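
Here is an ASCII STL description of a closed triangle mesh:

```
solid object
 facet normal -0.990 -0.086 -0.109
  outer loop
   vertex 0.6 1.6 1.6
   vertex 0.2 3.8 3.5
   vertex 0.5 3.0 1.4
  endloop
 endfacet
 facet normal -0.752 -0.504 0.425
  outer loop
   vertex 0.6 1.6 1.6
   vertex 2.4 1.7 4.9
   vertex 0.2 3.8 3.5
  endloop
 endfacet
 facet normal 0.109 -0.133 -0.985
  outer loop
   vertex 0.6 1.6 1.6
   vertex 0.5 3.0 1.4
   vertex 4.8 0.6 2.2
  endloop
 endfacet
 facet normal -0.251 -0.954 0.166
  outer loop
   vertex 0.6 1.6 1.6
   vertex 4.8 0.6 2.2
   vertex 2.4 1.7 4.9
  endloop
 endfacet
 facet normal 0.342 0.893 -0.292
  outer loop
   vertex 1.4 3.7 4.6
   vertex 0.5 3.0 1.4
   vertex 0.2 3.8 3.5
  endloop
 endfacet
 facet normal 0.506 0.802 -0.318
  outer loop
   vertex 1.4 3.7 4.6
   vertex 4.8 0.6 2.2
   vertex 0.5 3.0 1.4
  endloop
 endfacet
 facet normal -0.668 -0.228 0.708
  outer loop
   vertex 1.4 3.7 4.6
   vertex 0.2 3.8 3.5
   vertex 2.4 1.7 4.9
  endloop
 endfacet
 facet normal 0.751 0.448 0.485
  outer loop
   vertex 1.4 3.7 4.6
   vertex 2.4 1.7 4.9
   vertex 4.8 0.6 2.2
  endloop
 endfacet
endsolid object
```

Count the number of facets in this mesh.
8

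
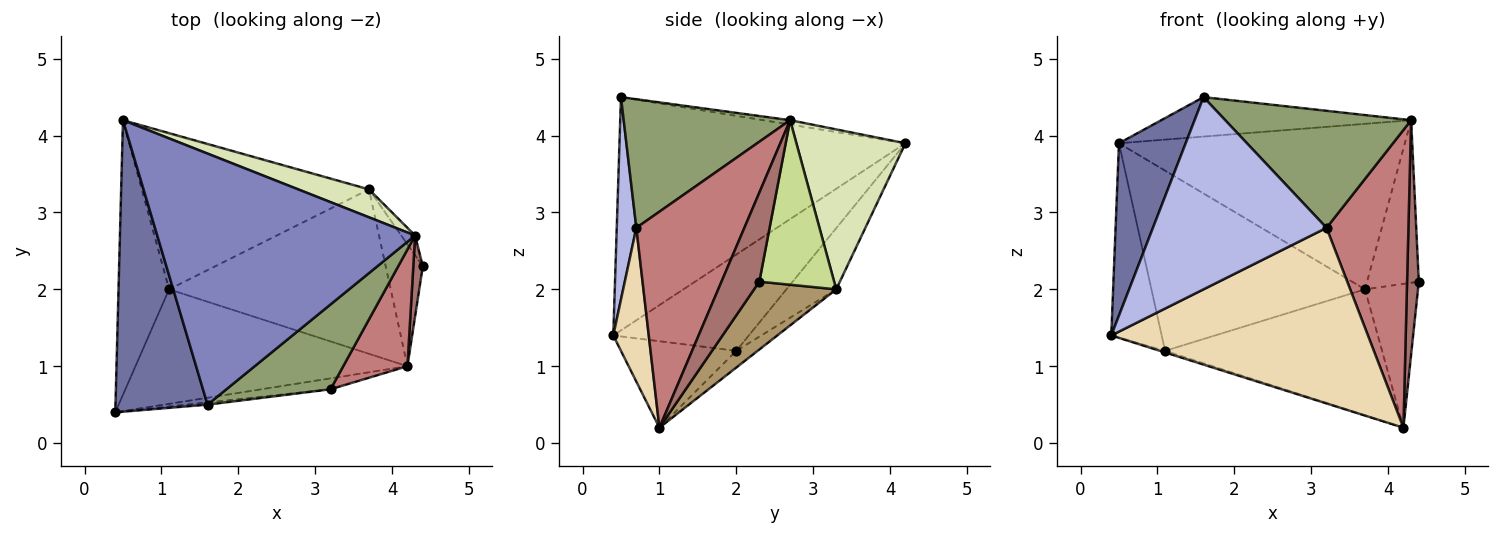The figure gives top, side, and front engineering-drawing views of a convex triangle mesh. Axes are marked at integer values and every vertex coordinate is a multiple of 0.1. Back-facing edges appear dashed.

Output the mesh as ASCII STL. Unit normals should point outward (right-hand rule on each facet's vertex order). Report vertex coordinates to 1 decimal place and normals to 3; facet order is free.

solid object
 facet normal -0.909 -0.212 0.359
  outer loop
   vertex 1.6 0.5 4.5
   vertex 0.5 4.2 3.9
   vertex 0.4 0.4 1.4
  endloop
 endfacet
 facet normal -0.017 0.155 0.988
  outer loop
   vertex 4.3 2.7 4.2
   vertex 0.5 4.2 3.9
   vertex 1.6 0.5 4.5
  endloop
 endfacet
 facet normal -0.841 0.313 -0.442
  outer loop
   vertex 1.1 2.0 1.2
   vertex 0.4 0.4 1.4
   vertex 0.5 4.2 3.9
  endloop
 endfacet
 facet normal 0.112 -0.994 -0.011
  outer loop
   vertex 3.2 0.7 2.8
   vertex 1.6 0.5 4.5
   vertex 0.4 0.4 1.4
  endloop
 endfacet
 facet normal 0.587 -0.655 0.475
  outer loop
   vertex 3.2 0.7 2.8
   vertex 4.3 2.7 4.2
   vertex 1.6 0.5 4.5
  endloop
 endfacet
 facet normal -0.174 0.744 -0.645
  outer loop
   vertex 3.7 3.3 2.0
   vertex 1.1 2.0 1.2
   vertex 0.5 4.2 3.9
  endloop
 endfacet
 facet normal 0.821 0.567 -0.069
  outer loop
   vertex 3.7 3.3 2.0
   vertex 4.3 2.7 4.2
   vertex 4.4 2.3 2.1
  endloop
 endfacet
 facet normal 0.352 0.923 0.156
  outer loop
   vertex 3.7 3.3 2.0
   vertex 0.5 4.2 3.9
   vertex 4.3 2.7 4.2
  endloop
 endfacet
 facet normal 0.764 0.493 -0.417
  outer loop
   vertex 4.2 1.0 0.2
   vertex 3.7 3.3 2.0
   vertex 4.4 2.3 2.1
  endloop
 endfacet
 facet normal -0.060 0.607 -0.792
  outer loop
   vertex 4.2 1.0 0.2
   vertex 1.1 2.0 1.2
   vertex 3.7 3.3 2.0
  endloop
 endfacet
 facet normal -0.303 0.013 -0.953
  outer loop
   vertex 4.2 1.0 0.2
   vertex 0.4 0.4 1.4
   vertex 1.1 2.0 1.2
  endloop
 endfacet
 facet normal 0.137 -0.989 -0.062
  outer loop
   vertex 4.2 1.0 0.2
   vertex 3.2 0.7 2.8
   vertex 0.4 0.4 1.4
  endloop
 endfacet
 facet normal 0.950 -0.294 0.101
  outer loop
   vertex 4.2 1.0 0.2
   vertex 4.4 2.3 2.1
   vertex 4.3 2.7 4.2
  endloop
 endfacet
 facet normal 0.775 -0.588 0.230
  outer loop
   vertex 4.2 1.0 0.2
   vertex 4.3 2.7 4.2
   vertex 3.2 0.7 2.8
  endloop
 endfacet
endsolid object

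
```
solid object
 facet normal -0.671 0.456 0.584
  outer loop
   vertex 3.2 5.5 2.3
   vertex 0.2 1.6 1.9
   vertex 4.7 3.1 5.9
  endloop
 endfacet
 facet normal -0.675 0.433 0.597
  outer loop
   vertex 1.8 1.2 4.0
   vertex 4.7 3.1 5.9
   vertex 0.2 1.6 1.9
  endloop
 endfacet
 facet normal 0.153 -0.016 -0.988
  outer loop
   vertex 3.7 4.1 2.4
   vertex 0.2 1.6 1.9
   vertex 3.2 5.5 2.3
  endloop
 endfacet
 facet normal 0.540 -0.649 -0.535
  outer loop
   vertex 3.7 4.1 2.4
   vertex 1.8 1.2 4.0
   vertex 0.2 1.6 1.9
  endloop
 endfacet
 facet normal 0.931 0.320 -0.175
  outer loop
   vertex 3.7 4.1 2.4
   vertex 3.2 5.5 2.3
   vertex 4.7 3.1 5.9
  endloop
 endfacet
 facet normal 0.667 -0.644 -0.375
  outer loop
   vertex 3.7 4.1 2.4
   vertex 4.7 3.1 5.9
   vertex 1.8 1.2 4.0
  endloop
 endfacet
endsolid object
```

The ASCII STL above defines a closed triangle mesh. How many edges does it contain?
9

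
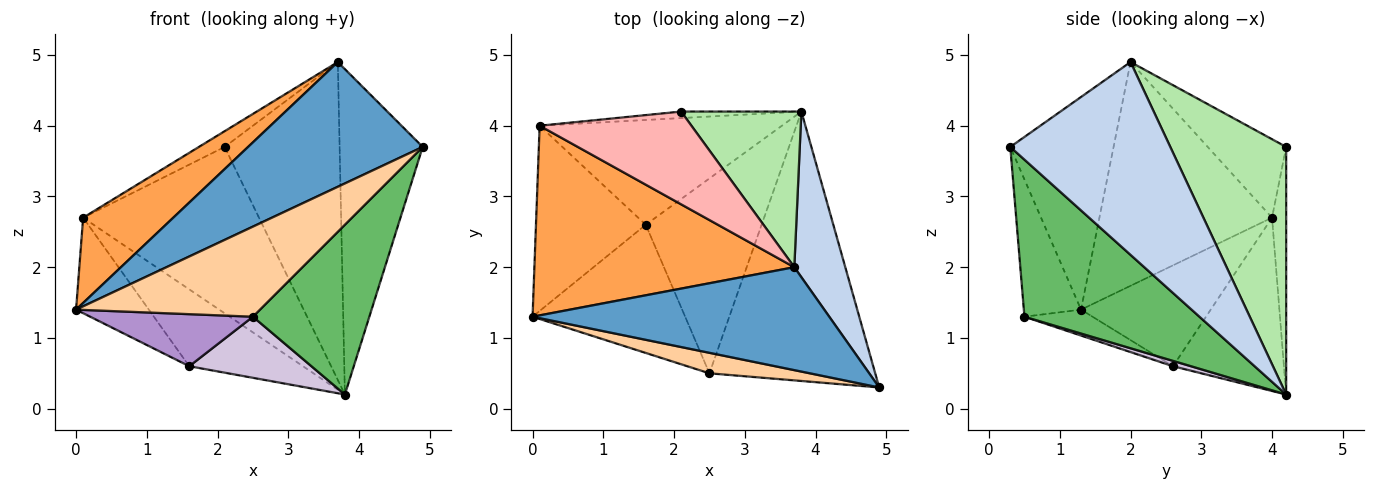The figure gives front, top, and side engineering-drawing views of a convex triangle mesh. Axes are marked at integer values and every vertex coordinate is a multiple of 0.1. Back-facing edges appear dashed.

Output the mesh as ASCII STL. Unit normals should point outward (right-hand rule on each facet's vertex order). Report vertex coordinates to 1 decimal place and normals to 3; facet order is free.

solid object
 facet normal -0.415 -0.702 0.579
  outer loop
   vertex 3.7 2.0 4.9
   vertex 0.0 1.3 1.4
   vertex 4.9 0.3 3.7
  endloop
 endfacet
 facet normal 0.864 0.449 0.228
  outer loop
   vertex 3.7 2.0 4.9
   vertex 4.9 0.3 3.7
   vertex 3.8 4.2 0.2
  endloop
 endfacet
 facet normal -0.618 -0.323 0.717
  outer loop
   vertex 0.1 4.0 2.7
   vertex 0.0 1.3 1.4
   vertex 3.7 2.0 4.9
  endloop
 endfacet
 facet normal -0.290 -0.933 0.212
  outer loop
   vertex 2.5 0.5 1.3
   vertex 4.9 0.3 3.7
   vertex 0.0 1.3 1.4
  endloop
 endfacet
 facet normal 0.625 -0.416 -0.660
  outer loop
   vertex 2.5 0.5 1.3
   vertex 3.8 4.2 0.2
   vertex 4.9 0.3 3.7
  endloop
 endfacet
 facet normal 0.671 0.666 0.326
  outer loop
   vertex 2.1 4.2 3.7
   vertex 3.7 2.0 4.9
   vertex 3.8 4.2 0.2
  endloop
 endfacet
 facet normal -0.080 0.996 -0.039
  outer loop
   vertex 2.1 4.2 3.7
   vertex 3.8 4.2 0.2
   vertex 0.1 4.0 2.7
  endloop
 endfacet
 facet normal -0.454 0.149 0.878
  outer loop
   vertex 2.1 4.2 3.7
   vertex 0.1 4.0 2.7
   vertex 3.7 2.0 4.9
  endloop
 endfacet
 facet normal -0.156 -0.372 -0.915
  outer loop
   vertex 1.6 2.6 0.6
   vertex 2.5 0.5 1.3
   vertex 0.0 1.3 1.4
  endloop
 endfacet
 facet normal 0.044 -0.299 -0.953
  outer loop
   vertex 1.6 2.6 0.6
   vertex 3.8 4.2 0.2
   vertex 2.5 0.5 1.3
  endloop
 endfacet
 facet normal -0.633 0.355 -0.688
  outer loop
   vertex 1.6 2.6 0.6
   vertex 0.0 1.3 1.4
   vertex 0.1 4.0 2.7
  endloop
 endfacet
 facet normal -0.500 0.512 -0.698
  outer loop
   vertex 1.6 2.6 0.6
   vertex 0.1 4.0 2.7
   vertex 3.8 4.2 0.2
  endloop
 endfacet
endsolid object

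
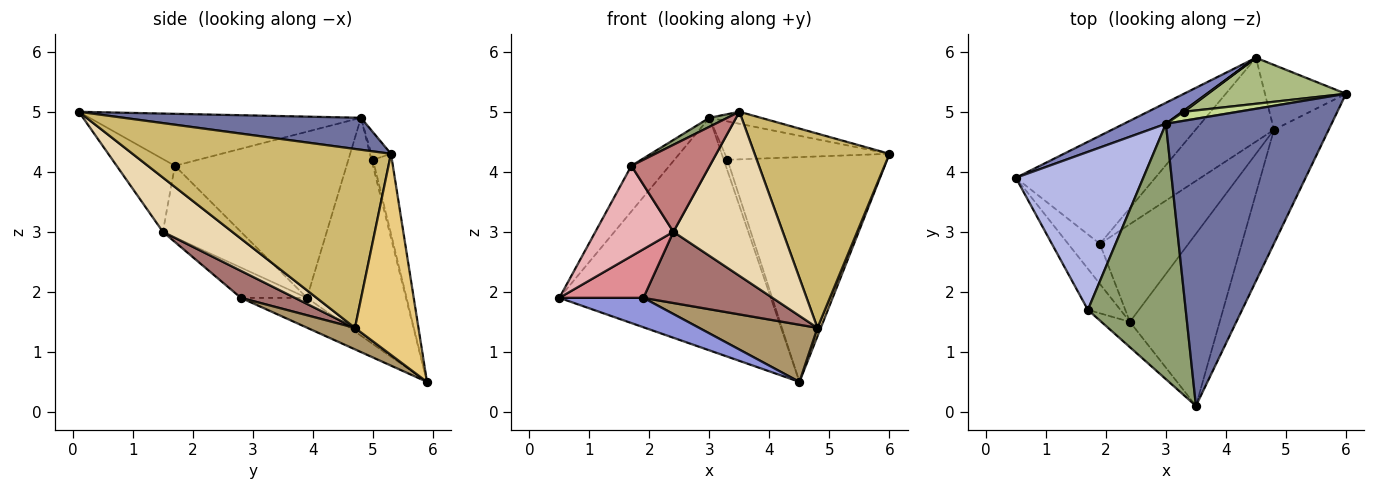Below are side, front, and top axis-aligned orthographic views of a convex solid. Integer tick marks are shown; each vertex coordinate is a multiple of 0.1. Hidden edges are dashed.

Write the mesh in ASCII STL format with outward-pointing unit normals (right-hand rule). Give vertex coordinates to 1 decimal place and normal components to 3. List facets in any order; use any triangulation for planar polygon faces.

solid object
 facet normal 0.189 0.041 0.981
  outer loop
   vertex 3.0 4.8 4.9
   vertex 3.5 0.1 5.0
   vertex 6.0 5.3 4.3
  endloop
 endfacet
 facet normal -0.423 0.903 0.082
  outer loop
   vertex 3.0 4.8 4.9
   vertex 4.5 5.9 0.5
   vertex 0.5 3.9 1.9
  endloop
 endfacet
 facet normal -0.202 -0.257 -0.945
  outer loop
   vertex 1.9 2.8 1.9
   vertex 0.5 3.9 1.9
   vertex 4.5 5.9 0.5
  endloop
 endfacet
 facet normal -0.782 0.173 0.599
  outer loop
   vertex 1.7 1.7 4.1
   vertex 3.0 4.8 4.9
   vertex 0.5 3.9 1.9
  endloop
 endfacet
 facet normal -0.469 -0.031 0.883
  outer loop
   vertex 1.7 1.7 4.1
   vertex 3.5 0.1 5.0
   vertex 3.0 4.8 4.9
  endloop
 endfacet
 facet normal -0.116 0.973 0.199
  outer loop
   vertex 3.3 5.0 4.2
   vertex 6.0 5.3 4.3
   vertex 4.5 5.9 0.5
  endloop
 endfacet
 facet normal -0.116 0.967 0.227
  outer loop
   vertex 3.3 5.0 4.2
   vertex 3.0 4.8 4.9
   vertex 6.0 5.3 4.3
  endloop
 endfacet
 facet normal -0.375 0.921 0.102
  outer loop
   vertex 3.3 5.0 4.2
   vertex 4.5 5.9 0.5
   vertex 3.0 4.8 4.9
  endloop
 endfacet
 facet normal 0.221 -0.549 -0.806
  outer loop
   vertex 4.8 4.7 1.4
   vertex 1.9 2.8 1.9
   vertex 4.5 5.9 0.5
  endloop
 endfacet
 facet normal 0.856 -0.447 -0.262
  outer loop
   vertex 4.8 4.7 1.4
   vertex 6.0 5.3 4.3
   vertex 3.5 0.1 5.0
  endloop
 endfacet
 facet normal 0.926 -0.048 -0.373
  outer loop
   vertex 4.8 4.7 1.4
   vertex 4.5 5.9 0.5
   vertex 6.0 5.3 4.3
  endloop
 endfacet
 facet normal 0.401 -0.632 -0.663
  outer loop
   vertex 2.4 1.5 3.0
   vertex 4.8 4.7 1.4
   vertex 3.5 0.1 5.0
  endloop
 endfacet
 facet normal 0.239 -0.572 -0.785
  outer loop
   vertex 2.4 1.5 3.0
   vertex 1.9 2.8 1.9
   vertex 4.8 4.7 1.4
  endloop
 endfacet
 facet normal -0.581 -0.782 -0.228
  outer loop
   vertex 2.4 1.5 3.0
   vertex 3.5 0.1 5.0
   vertex 1.7 1.7 4.1
  endloop
 endfacet
 facet normal -0.518 -0.660 -0.544
  outer loop
   vertex 2.4 1.5 3.0
   vertex 0.5 3.9 1.9
   vertex 1.9 2.8 1.9
  endloop
 endfacet
 facet normal -0.673 -0.673 -0.306
  outer loop
   vertex 2.4 1.5 3.0
   vertex 1.7 1.7 4.1
   vertex 0.5 3.9 1.9
  endloop
 endfacet
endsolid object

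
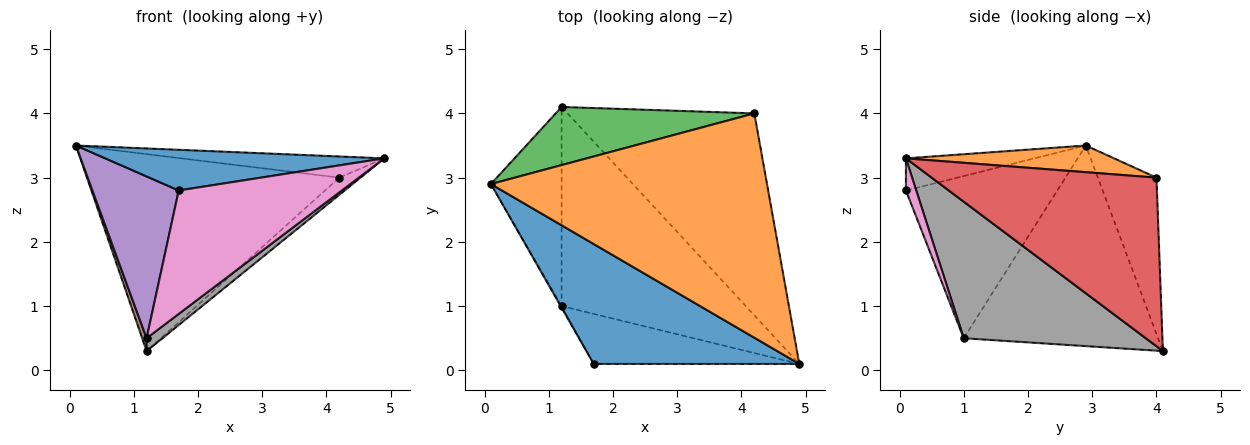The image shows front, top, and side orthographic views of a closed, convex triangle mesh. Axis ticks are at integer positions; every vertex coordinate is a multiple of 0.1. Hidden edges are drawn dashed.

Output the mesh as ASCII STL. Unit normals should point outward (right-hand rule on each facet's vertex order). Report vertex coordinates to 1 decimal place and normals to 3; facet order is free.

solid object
 facet normal -0.146 -0.318 0.937
  outer loop
   vertex 1.7 0.1 2.8
   vertex 4.9 0.1 3.3
   vertex 0.1 2.9 3.5
  endloop
 endfacet
 facet normal 0.096 0.093 0.991
  outer loop
   vertex 4.2 4.0 3.0
   vertex 0.1 2.9 3.5
   vertex 4.9 0.1 3.3
  endloop
 endfacet
 facet normal -0.217 0.936 0.276
  outer loop
   vertex 4.2 4.0 3.0
   vertex 1.2 4.1 0.3
   vertex 0.1 2.9 3.5
  endloop
 endfacet
 facet normal 0.669 0.063 -0.741
  outer loop
   vertex 4.2 4.0 3.0
   vertex 4.9 0.1 3.3
   vertex 1.2 4.1 0.3
  endloop
 endfacet
 facet normal -0.869 -0.495 -0.005
  outer loop
   vertex 1.2 1.0 0.5
   vertex 1.7 0.1 2.8
   vertex 0.1 2.9 3.5
  endloop
 endfacet
 facet normal -0.943 -0.021 -0.332
  outer loop
   vertex 1.2 1.0 0.5
   vertex 0.1 2.9 3.5
   vertex 1.2 4.1 0.3
  endloop
 endfacet
 facet normal 0.059 -0.925 -0.375
  outer loop
   vertex 1.2 1.0 0.5
   vertex 4.9 0.1 3.3
   vertex 1.7 0.1 2.8
  endloop
 endfacet
 facet normal 0.595 -0.052 -0.802
  outer loop
   vertex 1.2 1.0 0.5
   vertex 1.2 4.1 0.3
   vertex 4.9 0.1 3.3
  endloop
 endfacet
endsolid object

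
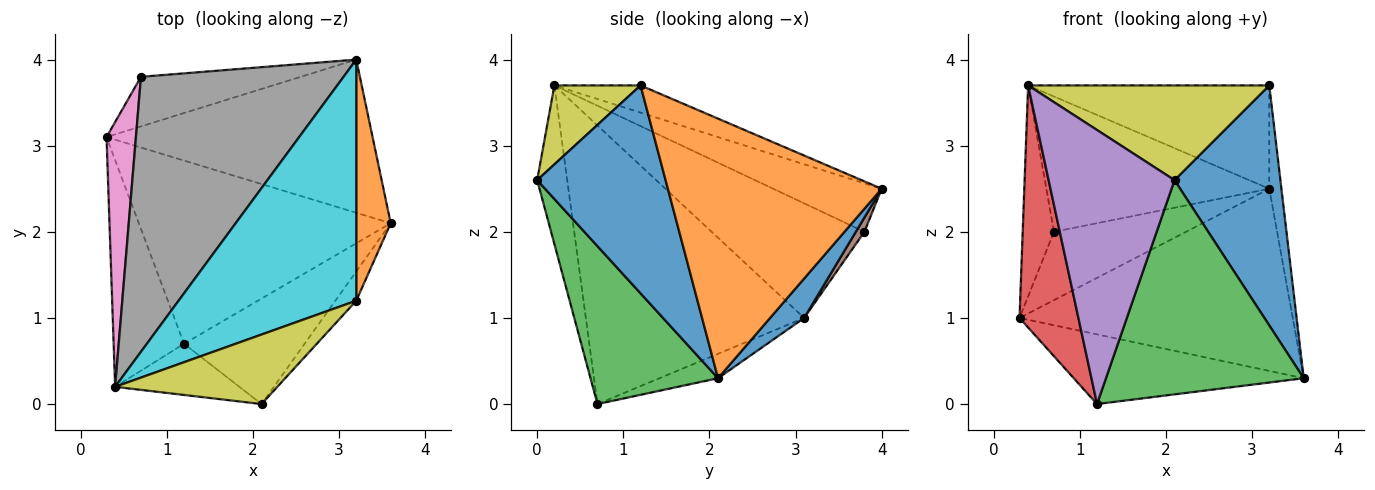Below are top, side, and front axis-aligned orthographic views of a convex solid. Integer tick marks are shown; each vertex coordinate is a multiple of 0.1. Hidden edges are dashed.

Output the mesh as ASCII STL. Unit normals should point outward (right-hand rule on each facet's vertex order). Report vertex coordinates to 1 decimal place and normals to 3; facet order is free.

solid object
 facet normal 0.095 0.762 -0.641
  outer loop
   vertex 3.2 4.0 2.5
   vertex 3.6 2.1 0.3
   vertex 0.3 3.1 1.0
  endloop
 endfacet
 facet normal -0.090 0.354 -0.931
  outer loop
   vertex 1.2 0.7 0.0
   vertex 0.3 3.1 1.0
   vertex 3.6 2.1 0.3
  endloop
 endfacet
 facet normal 0.501 -0.777 -0.382
  outer loop
   vertex 1.2 0.7 0.0
   vertex 3.6 2.1 0.3
   vertex 2.1 0.0 2.6
  endloop
 endfacet
 facet normal -0.938 -0.253 -0.237
  outer loop
   vertex 0.4 0.2 3.7
   vertex 0.3 3.1 1.0
   vertex 1.2 0.7 0.0
  endloop
 endfacet
 facet normal -0.228 -0.957 -0.179
  outer loop
   vertex 0.4 0.2 3.7
   vertex 1.2 0.7 0.0
   vertex 2.1 0.0 2.6
  endloop
 endfacet
 facet normal 0.053 0.808 -0.587
  outer loop
   vertex 0.7 3.8 2.0
   vertex 3.2 4.0 2.5
   vertex 0.3 3.1 1.0
  endloop
 endfacet
 facet normal -0.950 0.194 0.244
  outer loop
   vertex 0.7 3.8 2.0
   vertex 0.3 3.1 1.0
   vertex 0.4 0.2 3.7
  endloop
 endfacet
 facet normal -0.210 0.432 0.877
  outer loop
   vertex 0.7 3.8 2.0
   vertex 0.4 0.2 3.7
   vertex 3.2 4.0 2.5
  endloop
 endfacet
 facet normal 0.277 -0.775 0.568
  outer loop
   vertex 3.2 1.2 3.7
   vertex 0.4 0.2 3.7
   vertex 2.1 0.0 2.6
  endloop
 endfacet
 facet normal -0.139 0.390 0.910
  outer loop
   vertex 3.2 1.2 3.7
   vertex 3.2 4.0 2.5
   vertex 0.4 0.2 3.7
  endloop
 endfacet
 facet normal 0.769 -0.634 -0.077
  outer loop
   vertex 3.2 1.2 3.7
   vertex 2.1 0.0 2.6
   vertex 3.6 2.1 0.3
  endloop
 endfacet
 facet normal 0.990 0.056 0.131
  outer loop
   vertex 3.2 1.2 3.7
   vertex 3.6 2.1 0.3
   vertex 3.2 4.0 2.5
  endloop
 endfacet
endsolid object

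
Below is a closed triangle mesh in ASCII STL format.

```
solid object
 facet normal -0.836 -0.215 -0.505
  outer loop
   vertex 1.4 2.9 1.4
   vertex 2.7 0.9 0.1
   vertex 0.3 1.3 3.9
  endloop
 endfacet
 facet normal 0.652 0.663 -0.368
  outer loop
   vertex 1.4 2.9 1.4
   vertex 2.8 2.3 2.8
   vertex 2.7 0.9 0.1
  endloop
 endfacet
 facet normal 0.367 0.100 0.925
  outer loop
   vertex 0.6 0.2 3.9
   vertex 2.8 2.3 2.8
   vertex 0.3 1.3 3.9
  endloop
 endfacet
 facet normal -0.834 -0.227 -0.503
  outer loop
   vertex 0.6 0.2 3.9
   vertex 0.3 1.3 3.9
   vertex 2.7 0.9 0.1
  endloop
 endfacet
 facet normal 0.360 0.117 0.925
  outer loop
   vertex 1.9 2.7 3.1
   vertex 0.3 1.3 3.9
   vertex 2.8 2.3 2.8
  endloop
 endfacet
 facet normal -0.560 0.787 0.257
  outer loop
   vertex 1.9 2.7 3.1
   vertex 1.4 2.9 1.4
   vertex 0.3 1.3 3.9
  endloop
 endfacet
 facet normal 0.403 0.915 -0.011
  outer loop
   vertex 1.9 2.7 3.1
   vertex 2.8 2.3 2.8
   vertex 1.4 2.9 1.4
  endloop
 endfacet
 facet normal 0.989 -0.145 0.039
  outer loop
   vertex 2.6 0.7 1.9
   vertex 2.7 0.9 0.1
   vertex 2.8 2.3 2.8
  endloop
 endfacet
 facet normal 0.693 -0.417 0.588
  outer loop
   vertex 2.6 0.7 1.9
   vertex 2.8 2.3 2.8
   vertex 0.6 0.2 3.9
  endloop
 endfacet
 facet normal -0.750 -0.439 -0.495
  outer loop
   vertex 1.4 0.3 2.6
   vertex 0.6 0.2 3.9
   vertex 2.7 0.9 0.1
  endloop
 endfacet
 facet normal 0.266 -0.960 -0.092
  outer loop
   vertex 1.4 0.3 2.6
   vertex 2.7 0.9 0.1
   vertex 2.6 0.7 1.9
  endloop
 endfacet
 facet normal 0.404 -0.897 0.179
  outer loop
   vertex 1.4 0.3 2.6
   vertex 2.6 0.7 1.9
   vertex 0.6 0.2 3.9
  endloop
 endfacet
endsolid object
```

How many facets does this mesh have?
12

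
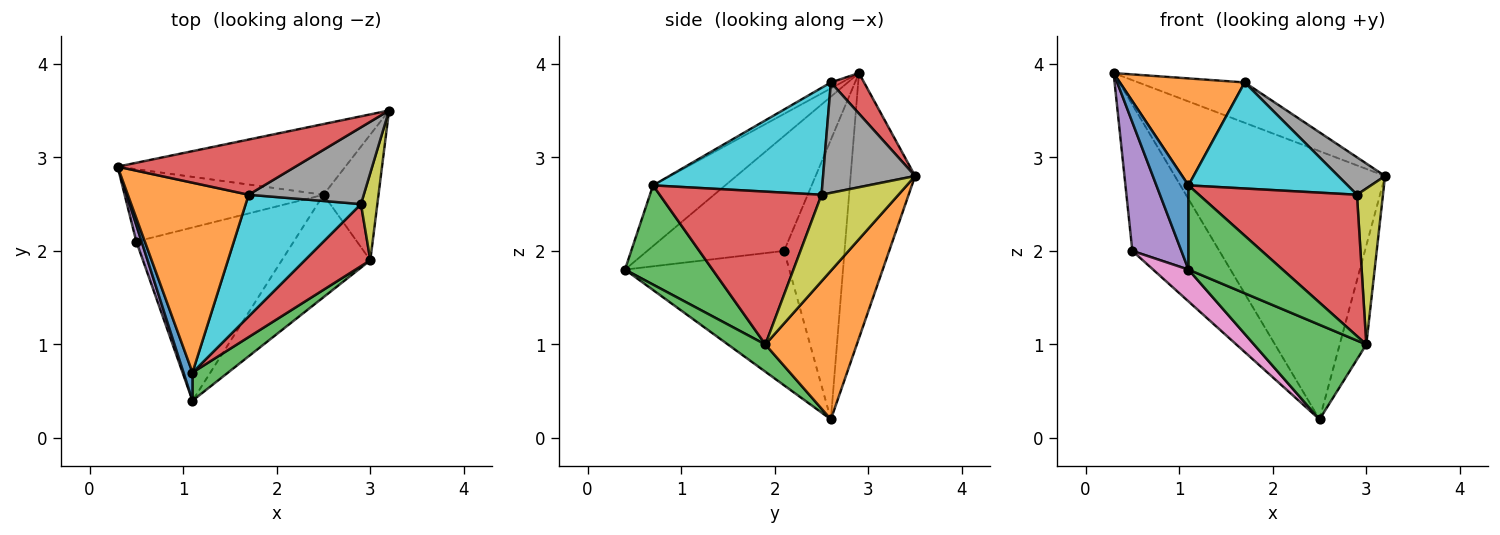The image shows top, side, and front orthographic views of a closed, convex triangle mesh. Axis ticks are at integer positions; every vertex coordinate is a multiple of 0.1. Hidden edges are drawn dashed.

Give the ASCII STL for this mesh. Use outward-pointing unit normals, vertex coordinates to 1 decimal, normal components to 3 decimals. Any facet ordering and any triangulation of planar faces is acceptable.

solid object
 facet normal -0.284 0.927 -0.244
  outer loop
   vertex 2.5 2.6 0.2
   vertex 0.3 2.9 3.9
   vertex 3.2 3.5 2.8
  endloop
 endfacet
 facet normal 0.905 0.264 -0.335
  outer loop
   vertex 3.0 1.9 1.0
   vertex 2.5 2.6 0.2
   vertex 3.2 3.5 2.8
  endloop
 endfacet
 facet normal 0.221 -0.662 -0.717
  outer loop
   vertex 3.0 1.9 1.0
   vertex 1.1 0.4 1.8
   vertex 2.5 2.6 0.2
  endloop
 endfacet
 facet normal 0.181 0.580 0.794
  outer loop
   vertex 1.7 2.6 3.8
   vertex 3.2 3.5 2.8
   vertex 0.3 2.9 3.9
  endloop
 endfacet
 facet normal -0.941 -0.337 0.043
  outer loop
   vertex 0.5 2.1 2.0
   vertex 1.1 0.4 1.8
   vertex 0.3 2.9 3.9
  endloop
 endfacet
 facet normal -0.529 0.761 -0.376
  outer loop
   vertex 0.5 2.1 2.0
   vertex 0.3 2.9 3.9
   vertex 2.5 2.6 0.2
  endloop
 endfacet
 facet normal -0.643 -0.138 -0.753
  outer loop
   vertex 0.5 2.1 2.0
   vertex 2.5 2.6 0.2
   vertex 1.1 0.4 1.8
  endloop
 endfacet
 facet normal 0.653 -0.332 0.681
  outer loop
   vertex 2.9 2.5 2.6
   vertex 3.2 3.5 2.8
   vertex 1.7 2.6 3.8
  endloop
 endfacet
 facet normal 0.933 -0.315 0.176
  outer loop
   vertex 2.9 2.5 2.6
   vertex 3.0 1.9 1.0
   vertex 3.2 3.5 2.8
  endloop
 endfacet
 facet normal 0.573 -0.539 0.618
  outer loop
   vertex 1.1 0.7 2.7
   vertex 2.9 2.5 2.6
   vertex 1.7 2.6 3.8
  endloop
 endfacet
 facet normal -0.906 -0.402 0.134
  outer loop
   vertex 1.1 0.7 2.7
   vertex 0.3 2.9 3.9
   vertex 1.1 0.4 1.8
  endloop
 endfacet
 facet normal -0.043 -0.490 0.870
  outer loop
   vertex 1.1 0.7 2.7
   vertex 1.7 2.6 3.8
   vertex 0.3 2.9 3.9
  endloop
 endfacet
 facet normal 0.662 -0.711 0.237
  outer loop
   vertex 1.1 0.7 2.7
   vertex 1.1 0.4 1.8
   vertex 3.0 1.9 1.0
  endloop
 endfacet
 facet normal 0.684 -0.668 0.293
  outer loop
   vertex 1.1 0.7 2.7
   vertex 3.0 1.9 1.0
   vertex 2.9 2.5 2.6
  endloop
 endfacet
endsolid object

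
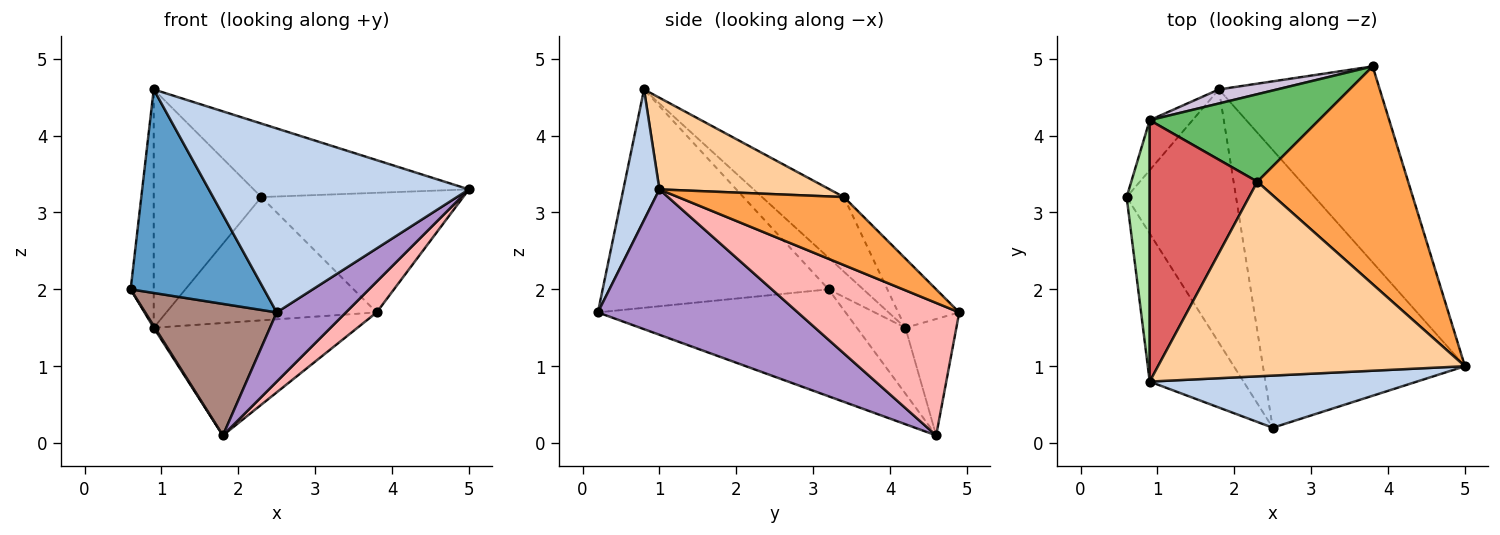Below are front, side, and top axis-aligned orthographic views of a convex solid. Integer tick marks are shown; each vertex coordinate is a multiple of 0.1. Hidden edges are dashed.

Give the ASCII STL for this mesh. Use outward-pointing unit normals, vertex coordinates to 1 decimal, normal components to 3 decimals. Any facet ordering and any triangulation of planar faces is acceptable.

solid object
 facet normal -0.808 -0.477 -0.347
  outer loop
   vertex 2.5 0.2 1.7
   vertex 0.9 0.8 4.6
   vertex 0.6 3.2 2.0
  endloop
 endfacet
 facet normal 0.132 -0.954 0.270
  outer loop
   vertex 2.5 0.2 1.7
   vertex 5.0 1.0 3.3
   vertex 0.9 0.8 4.6
  endloop
 endfacet
 facet normal 0.368 0.448 0.815
  outer loop
   vertex 2.3 3.4 3.2
   vertex 5.0 1.0 3.3
   vertex 3.8 4.9 1.7
  endloop
 endfacet
 facet normal 0.269 0.340 0.901
  outer loop
   vertex 2.3 3.4 3.2
   vertex 0.9 0.8 4.6
   vertex 5.0 1.0 3.3
  endloop
 endfacet
 facet normal -0.230 0.794 0.563
  outer loop
   vertex 0.9 4.2 1.5
   vertex 2.3 3.4 3.2
   vertex 3.8 4.9 1.7
  endloop
 endfacet
 facet normal -0.712 0.473 0.519
  outer loop
   vertex 0.9 4.2 1.5
   vertex 0.6 3.2 2.0
   vertex 0.9 0.8 4.6
  endloop
 endfacet
 facet normal -0.456 0.600 0.658
  outer loop
   vertex 0.9 4.2 1.5
   vertex 0.9 0.8 4.6
   vertex 2.3 3.4 3.2
  endloop
 endfacet
 facet normal 0.631 -0.120 -0.766
  outer loop
   vertex 1.8 4.6 0.1
   vertex 3.8 4.9 1.7
   vertex 5.0 1.0 3.3
  endloop
 endfacet
 facet normal 0.573 -0.198 -0.796
  outer loop
   vertex 1.8 4.6 0.1
   vertex 5.0 1.0 3.3
   vertex 2.5 0.2 1.7
  endloop
 endfacet
 facet normal -0.241 0.963 0.120
  outer loop
   vertex 1.8 4.6 0.1
   vertex 0.9 4.2 1.5
   vertex 3.8 4.9 1.7
  endloop
 endfacet
 facet normal -0.655 -0.348 -0.670
  outer loop
   vertex 1.8 4.6 0.1
   vertex 2.5 0.2 1.7
   vertex 0.6 3.2 2.0
  endloop
 endfacet
 facet normal -0.838 -0.021 -0.545
  outer loop
   vertex 1.8 4.6 0.1
   vertex 0.6 3.2 2.0
   vertex 0.9 4.2 1.5
  endloop
 endfacet
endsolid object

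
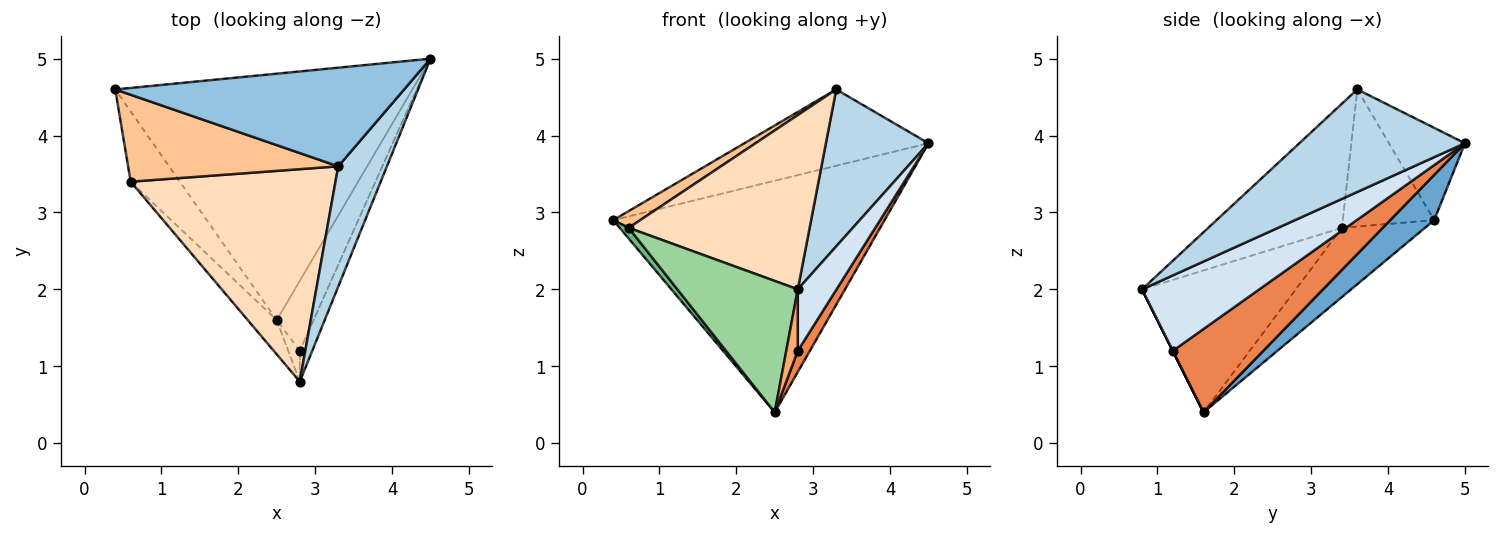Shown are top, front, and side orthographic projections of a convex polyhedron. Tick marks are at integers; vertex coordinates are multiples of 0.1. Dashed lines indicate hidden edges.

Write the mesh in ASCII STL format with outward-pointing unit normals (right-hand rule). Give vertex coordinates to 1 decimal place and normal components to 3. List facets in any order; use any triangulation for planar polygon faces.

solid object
 facet normal 0.110 0.681 -0.724
  outer loop
   vertex 2.5 1.6 0.4
   vertex 0.4 4.6 2.9
   vertex 4.5 5.0 3.9
  endloop
 endfacet
 facet normal -0.245 0.593 0.767
  outer loop
   vertex 3.3 3.6 4.6
   vertex 4.5 5.0 3.9
   vertex 0.4 4.6 2.9
  endloop
 endfacet
 facet normal 0.788 -0.488 0.374
  outer loop
   vertex 3.3 3.6 4.6
   vertex 2.8 0.8 2.0
   vertex 4.5 5.0 3.9
  endloop
 endfacet
 facet normal 0.938 -0.310 -0.155
  outer loop
   vertex 2.8 1.2 1.2
   vertex 4.5 5.0 3.9
   vertex 2.8 0.8 2.0
  endloop
 endfacet
 facet normal 0.908 -0.121 -0.401
  outer loop
   vertex 2.8 1.2 1.2
   vertex 2.5 1.6 0.4
   vertex 4.5 5.0 3.9
  endloop
 endfacet
 facet normal 0.000 -0.894 -0.447
  outer loop
   vertex 2.8 1.2 1.2
   vertex 2.8 0.8 2.0
   vertex 2.5 1.6 0.4
  endloop
 endfacet
 facet normal -0.539 -0.159 0.827
  outer loop
   vertex 0.6 3.4 2.8
   vertex 3.3 3.6 4.6
   vertex 0.4 4.6 2.9
  endloop
 endfacet
 facet normal -0.424 -0.574 0.700
  outer loop
   vertex 0.6 3.4 2.8
   vertex 2.8 0.8 2.0
   vertex 3.3 3.6 4.6
  endloop
 endfacet
 facet normal -0.812 -0.087 -0.577
  outer loop
   vertex 0.6 3.4 2.8
   vertex 0.4 4.6 2.9
   vertex 2.5 1.6 0.4
  endloop
 endfacet
 facet normal -0.777 -0.609 -0.159
  outer loop
   vertex 0.6 3.4 2.8
   vertex 2.5 1.6 0.4
   vertex 2.8 0.8 2.0
  endloop
 endfacet
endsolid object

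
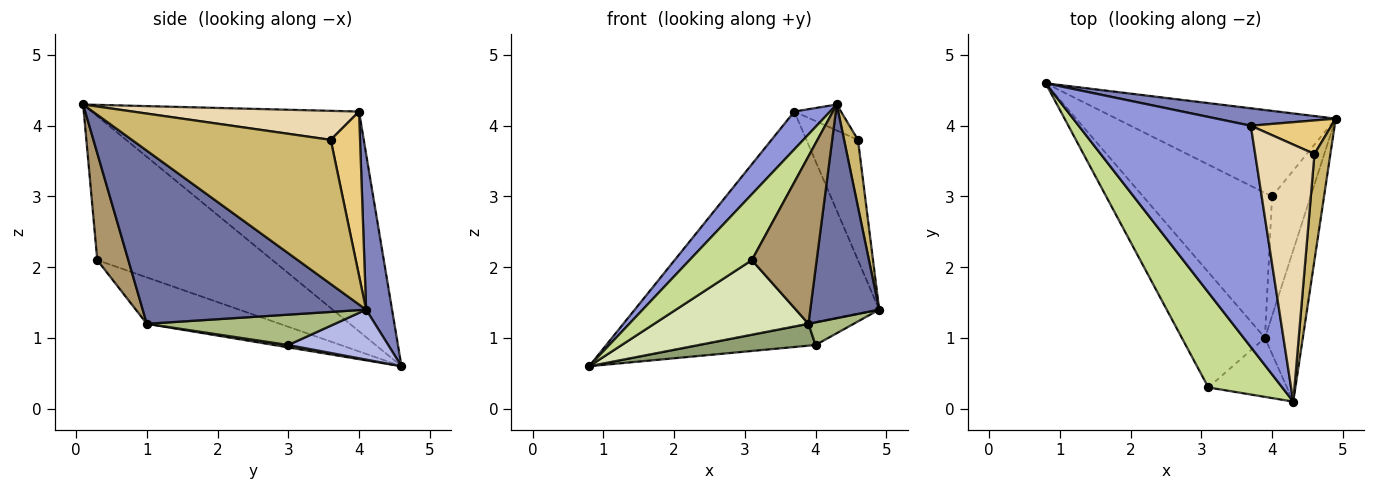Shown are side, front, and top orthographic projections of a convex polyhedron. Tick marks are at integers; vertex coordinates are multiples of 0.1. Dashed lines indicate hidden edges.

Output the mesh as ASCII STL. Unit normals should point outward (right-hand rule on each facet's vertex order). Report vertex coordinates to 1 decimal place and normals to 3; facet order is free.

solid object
 facet normal 0.935 -0.289 -0.204
  outer loop
   vertex 3.9 1.0 1.2
   vertex 4.9 4.1 1.4
   vertex 4.3 0.1 4.3
  endloop
 endfacet
 facet normal 0.105 0.991 0.080
  outer loop
   vertex 3.7 4.0 4.2
   vertex 4.9 4.1 1.4
   vertex 0.8 4.6 0.6
  endloop
 endfacet
 facet normal -0.783 -0.105 0.613
  outer loop
   vertex 3.7 4.0 4.2
   vertex 0.8 4.6 0.6
   vertex 4.3 0.1 4.3
  endloop
 endfacet
 facet normal 0.215 0.253 -0.943
  outer loop
   vertex 4.0 3.0 0.9
   vertex 0.8 4.6 0.6
   vertex 4.9 4.1 1.4
  endloop
 endfacet
 facet normal 0.018 -0.149 -0.989
  outer loop
   vertex 4.0 3.0 0.9
   vertex 3.9 1.0 1.2
   vertex 0.8 4.6 0.6
  endloop
 endfacet
 facet normal 0.612 -0.147 -0.777
  outer loop
   vertex 4.0 3.0 0.9
   vertex 4.9 4.1 1.4
   vertex 3.9 1.0 1.2
  endloop
 endfacet
 facet normal -0.848 -0.302 0.435
  outer loop
   vertex 3.1 0.3 2.1
   vertex 4.3 0.1 4.3
   vertex 0.8 4.6 0.6
  endloop
 endfacet
 facet normal -0.424 -0.492 -0.760
  outer loop
   vertex 3.1 0.3 2.1
   vertex 0.8 4.6 0.6
   vertex 3.9 1.0 1.2
  endloop
 endfacet
 facet normal 0.412 -0.860 -0.303
  outer loop
   vertex 3.1 0.3 2.1
   vertex 3.9 1.0 1.2
   vertex 4.3 0.1 4.3
  endloop
 endfacet
 facet normal 0.992 -0.069 0.109
  outer loop
   vertex 4.6 3.6 3.8
   vertex 4.3 0.1 4.3
   vertex 4.9 4.1 1.4
  endloop
 endfacet
 facet normal 0.480 0.845 0.236
  outer loop
   vertex 4.6 3.6 3.8
   vertex 4.9 4.1 1.4
   vertex 3.7 4.0 4.2
  endloop
 endfacet
 facet normal 0.438 0.090 0.895
  outer loop
   vertex 4.6 3.6 3.8
   vertex 3.7 4.0 4.2
   vertex 4.3 0.1 4.3
  endloop
 endfacet
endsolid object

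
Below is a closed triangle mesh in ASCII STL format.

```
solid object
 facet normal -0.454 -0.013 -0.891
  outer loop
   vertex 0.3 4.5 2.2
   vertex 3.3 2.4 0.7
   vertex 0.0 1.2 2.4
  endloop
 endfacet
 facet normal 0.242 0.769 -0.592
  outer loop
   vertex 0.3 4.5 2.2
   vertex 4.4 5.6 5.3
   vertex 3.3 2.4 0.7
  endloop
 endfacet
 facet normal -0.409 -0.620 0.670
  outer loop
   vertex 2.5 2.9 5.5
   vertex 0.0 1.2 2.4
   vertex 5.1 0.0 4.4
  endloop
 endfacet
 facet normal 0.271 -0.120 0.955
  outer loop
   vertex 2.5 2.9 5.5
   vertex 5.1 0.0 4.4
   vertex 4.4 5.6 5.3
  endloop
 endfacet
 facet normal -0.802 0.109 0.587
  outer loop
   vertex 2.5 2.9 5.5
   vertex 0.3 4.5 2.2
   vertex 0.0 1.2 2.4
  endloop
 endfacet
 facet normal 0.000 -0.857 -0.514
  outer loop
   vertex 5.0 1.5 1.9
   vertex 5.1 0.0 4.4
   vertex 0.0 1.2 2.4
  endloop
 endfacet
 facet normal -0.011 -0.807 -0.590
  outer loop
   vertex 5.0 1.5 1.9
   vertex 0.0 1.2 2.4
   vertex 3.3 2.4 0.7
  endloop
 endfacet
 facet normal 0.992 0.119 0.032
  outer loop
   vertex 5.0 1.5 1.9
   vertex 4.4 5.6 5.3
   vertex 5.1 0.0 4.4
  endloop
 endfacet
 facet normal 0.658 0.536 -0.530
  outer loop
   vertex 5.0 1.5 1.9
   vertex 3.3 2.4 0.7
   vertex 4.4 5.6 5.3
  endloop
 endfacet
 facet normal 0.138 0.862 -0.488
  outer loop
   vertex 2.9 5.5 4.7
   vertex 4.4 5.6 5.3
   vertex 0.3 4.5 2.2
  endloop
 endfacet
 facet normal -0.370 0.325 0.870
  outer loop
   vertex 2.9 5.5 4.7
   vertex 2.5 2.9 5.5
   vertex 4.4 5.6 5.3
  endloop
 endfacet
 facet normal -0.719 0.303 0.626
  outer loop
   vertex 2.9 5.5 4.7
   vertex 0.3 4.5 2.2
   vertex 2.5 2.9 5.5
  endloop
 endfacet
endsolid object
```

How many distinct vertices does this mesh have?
8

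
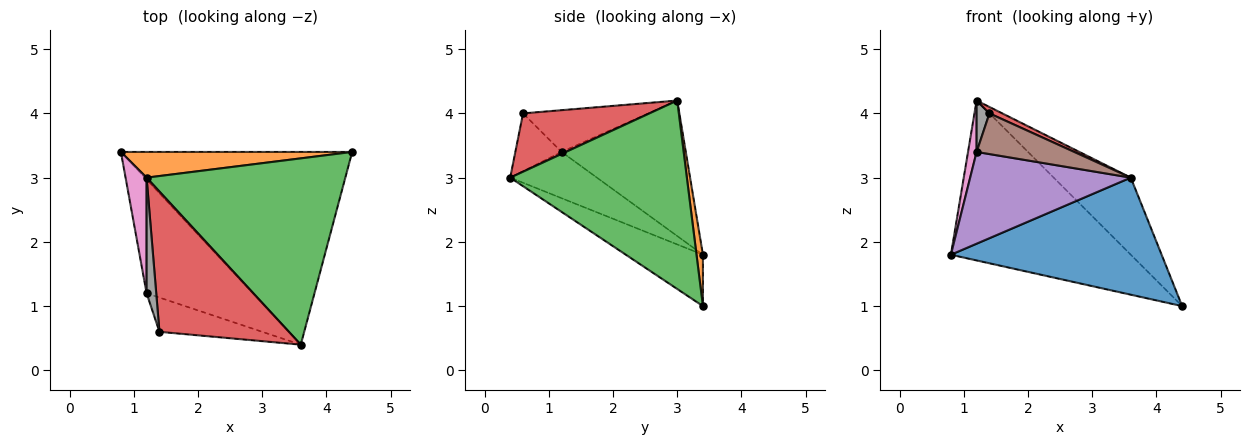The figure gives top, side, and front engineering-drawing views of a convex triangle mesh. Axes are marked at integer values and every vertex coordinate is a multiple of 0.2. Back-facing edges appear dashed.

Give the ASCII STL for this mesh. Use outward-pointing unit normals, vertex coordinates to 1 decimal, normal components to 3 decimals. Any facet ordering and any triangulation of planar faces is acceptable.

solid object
 facet normal -0.187 -0.510 -0.840
  outer loop
   vertex 3.6 0.4 3.0
   vertex 0.8 3.4 1.8
   vertex 4.4 3.4 1.0
  endloop
 endfacet
 facet normal 0.035 0.987 0.159
  outer loop
   vertex 1.2 3.0 4.2
   vertex 4.4 3.4 1.0
   vertex 0.8 3.4 1.8
  endloop
 endfacet
 facet normal 0.659 0.288 0.695
  outer loop
   vertex 1.2 3.0 4.2
   vertex 3.6 0.4 3.0
   vertex 4.4 3.4 1.0
  endloop
 endfacet
 facet normal 0.410 -0.042 0.911
  outer loop
   vertex 1.4 0.6 4.0
   vertex 3.6 0.4 3.0
   vertex 1.2 3.0 4.2
  endloop
 endfacet
 facet normal -0.321 -0.595 -0.737
  outer loop
   vertex 1.2 1.2 3.4
   vertex 0.8 3.4 1.8
   vertex 3.6 0.4 3.0
  endloop
 endfacet
 facet normal -0.341 -0.719 -0.606
  outer loop
   vertex 1.2 1.2 3.4
   vertex 3.6 0.4 3.0
   vertex 1.4 0.6 4.0
  endloop
 endfacet
 facet normal -0.986 -0.068 0.153
  outer loop
   vertex 1.2 1.2 3.4
   vertex 1.2 3.0 4.2
   vertex 0.8 3.4 1.8
  endloop
 endfacet
 facet normal -0.970 -0.099 0.224
  outer loop
   vertex 1.2 1.2 3.4
   vertex 1.4 0.6 4.0
   vertex 1.2 3.0 4.2
  endloop
 endfacet
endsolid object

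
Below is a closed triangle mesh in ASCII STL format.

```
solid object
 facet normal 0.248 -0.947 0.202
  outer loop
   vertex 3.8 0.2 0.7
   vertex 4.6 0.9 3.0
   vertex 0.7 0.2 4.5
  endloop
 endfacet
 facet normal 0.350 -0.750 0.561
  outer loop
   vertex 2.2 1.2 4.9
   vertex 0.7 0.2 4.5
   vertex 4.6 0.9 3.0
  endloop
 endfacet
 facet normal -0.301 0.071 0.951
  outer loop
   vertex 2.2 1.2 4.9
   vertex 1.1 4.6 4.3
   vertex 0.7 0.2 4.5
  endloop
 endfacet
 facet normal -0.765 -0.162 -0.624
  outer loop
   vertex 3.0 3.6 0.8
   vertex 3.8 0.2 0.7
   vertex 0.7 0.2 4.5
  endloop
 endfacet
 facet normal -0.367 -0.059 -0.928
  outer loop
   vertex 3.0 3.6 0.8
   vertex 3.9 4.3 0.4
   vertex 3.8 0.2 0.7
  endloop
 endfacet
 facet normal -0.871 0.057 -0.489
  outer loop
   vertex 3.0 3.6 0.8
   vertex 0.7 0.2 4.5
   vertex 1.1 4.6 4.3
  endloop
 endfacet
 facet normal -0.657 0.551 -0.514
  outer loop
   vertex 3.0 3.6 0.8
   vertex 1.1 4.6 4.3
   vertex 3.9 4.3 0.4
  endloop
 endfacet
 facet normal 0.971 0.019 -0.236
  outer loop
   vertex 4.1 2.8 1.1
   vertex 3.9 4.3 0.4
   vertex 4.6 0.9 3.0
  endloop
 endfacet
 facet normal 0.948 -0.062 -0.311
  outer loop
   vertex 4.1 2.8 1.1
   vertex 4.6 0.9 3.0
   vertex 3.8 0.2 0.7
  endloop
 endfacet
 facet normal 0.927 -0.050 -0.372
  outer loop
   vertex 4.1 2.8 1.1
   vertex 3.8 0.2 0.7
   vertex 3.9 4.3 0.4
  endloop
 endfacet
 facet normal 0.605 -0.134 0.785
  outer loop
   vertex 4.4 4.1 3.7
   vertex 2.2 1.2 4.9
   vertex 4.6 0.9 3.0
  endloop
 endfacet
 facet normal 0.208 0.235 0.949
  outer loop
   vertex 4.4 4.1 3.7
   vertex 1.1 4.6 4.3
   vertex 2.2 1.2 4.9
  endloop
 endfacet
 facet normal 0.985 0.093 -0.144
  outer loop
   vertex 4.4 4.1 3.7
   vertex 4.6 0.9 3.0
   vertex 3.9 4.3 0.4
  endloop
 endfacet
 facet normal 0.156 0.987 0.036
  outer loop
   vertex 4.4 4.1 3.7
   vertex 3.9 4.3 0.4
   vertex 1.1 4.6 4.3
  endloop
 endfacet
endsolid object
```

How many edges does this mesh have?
21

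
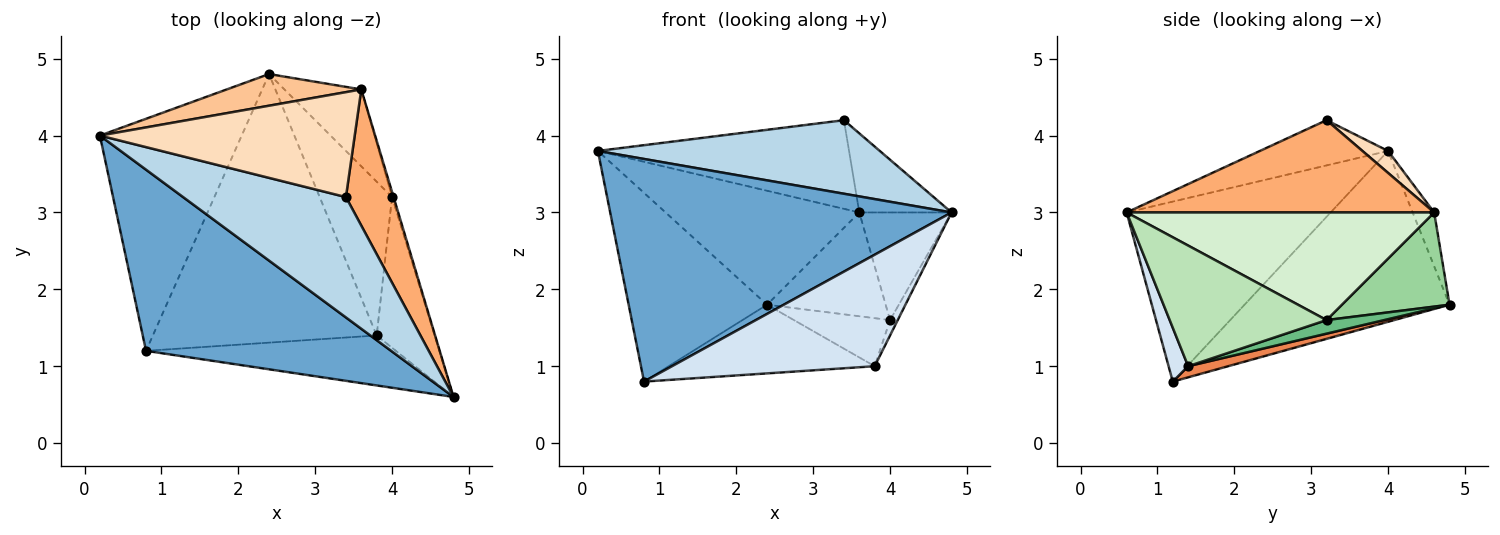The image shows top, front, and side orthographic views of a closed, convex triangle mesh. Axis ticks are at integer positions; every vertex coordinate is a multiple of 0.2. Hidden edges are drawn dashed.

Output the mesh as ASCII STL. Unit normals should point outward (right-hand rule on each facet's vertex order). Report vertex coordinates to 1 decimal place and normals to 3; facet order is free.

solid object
 facet normal -0.421 -0.704 0.573
  outer loop
   vertex 0.8 1.2 0.8
   vertex 4.8 0.6 3.0
   vertex 0.2 4.0 3.8
  endloop
 endfacet
 facet normal -0.683 0.461 -0.567
  outer loop
   vertex 0.8 1.2 0.8
   vertex 0.2 4.0 3.8
   vertex 2.4 4.8 1.8
  endloop
 endfacet
 facet normal -0.231 -0.507 0.830
  outer loop
   vertex 3.4 3.2 4.2
   vertex 0.2 4.0 3.8
   vertex 4.8 0.6 3.0
  endloop
 endfacet
 facet normal 0.088 -0.909 -0.407
  outer loop
   vertex 3.8 1.4 1.0
   vertex 4.8 0.6 3.0
   vertex 0.8 1.2 0.8
  endloop
 endfacet
 facet normal 0.048 0.247 -0.968
  outer loop
   vertex 3.8 1.4 1.0
   vertex 0.8 1.2 0.8
   vertex 2.4 4.8 1.8
  endloop
 endfacet
 facet normal 0.858 0.258 0.444
  outer loop
   vertex 3.6 4.6 3.0
   vertex 3.4 3.2 4.2
   vertex 4.8 0.6 3.0
  endloop
 endfacet
 facet normal -0.106 0.958 0.266
  outer loop
   vertex 3.6 4.6 3.0
   vertex 2.4 4.8 1.8
   vertex 0.2 4.0 3.8
  endloop
 endfacet
 facet normal 0.066 0.644 0.762
  outer loop
   vertex 3.6 4.6 3.0
   vertex 0.2 4.0 3.8
   vertex 3.4 3.2 4.2
  endloop
 endfacet
 facet normal 0.176 0.294 -0.940
  outer loop
   vertex 4.0 3.2 1.6
   vertex 3.8 1.4 1.0
   vertex 2.4 4.8 1.8
  endloop
 endfacet
 facet normal 0.589 0.649 -0.481
  outer loop
   vertex 4.0 3.2 1.6
   vertex 2.4 4.8 1.8
   vertex 3.6 4.6 3.0
  endloop
 endfacet
 facet normal 0.901 0.044 -0.433
  outer loop
   vertex 4.0 3.2 1.6
   vertex 4.8 0.6 3.0
   vertex 3.8 1.4 1.0
  endloop
 endfacet
 facet normal 0.958 0.287 -0.014
  outer loop
   vertex 4.0 3.2 1.6
   vertex 3.6 4.6 3.0
   vertex 4.8 0.6 3.0
  endloop
 endfacet
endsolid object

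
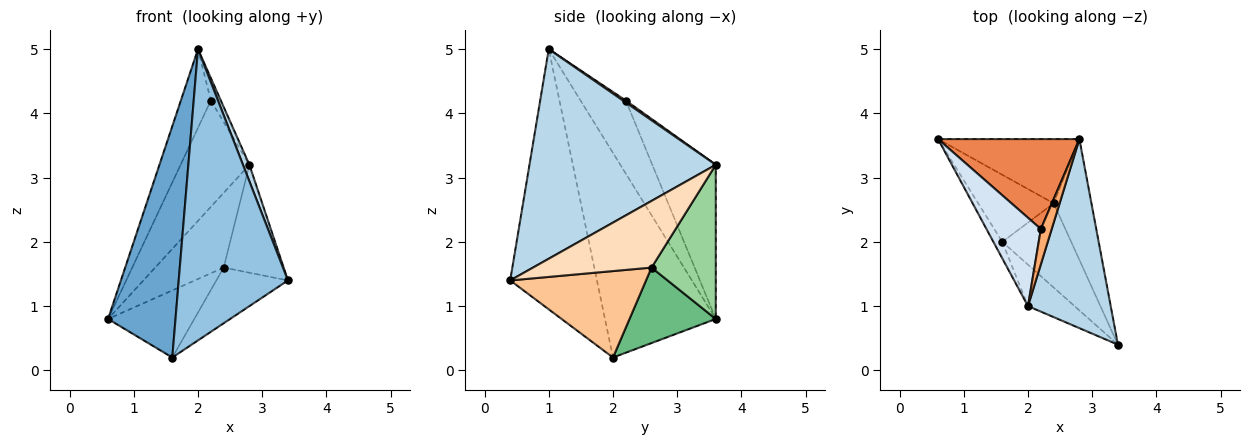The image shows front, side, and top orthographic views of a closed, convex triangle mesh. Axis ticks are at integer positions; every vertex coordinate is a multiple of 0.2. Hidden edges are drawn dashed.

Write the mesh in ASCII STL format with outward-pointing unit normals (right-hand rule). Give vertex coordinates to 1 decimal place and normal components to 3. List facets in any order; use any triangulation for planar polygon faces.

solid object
 facet normal -0.854 -0.520 -0.037
  outer loop
   vertex 1.6 2.0 0.2
   vertex 2.0 1.0 5.0
   vertex 0.6 3.6 0.8
  endloop
 endfacet
 facet normal -0.618 -0.778 -0.111
  outer loop
   vertex 1.6 2.0 0.2
   vertex 3.4 0.4 1.4
   vertex 2.0 1.0 5.0
  endloop
 endfacet
 facet normal 0.930 -0.032 0.367
  outer loop
   vertex 2.8 3.6 3.2
   vertex 2.0 1.0 5.0
   vertex 3.4 0.4 1.4
  endloop
 endfacet
 facet normal -0.709 0.469 0.527
  outer loop
   vertex 2.2 2.2 4.2
   vertex 0.6 3.6 0.8
   vertex 2.0 1.0 5.0
  endloop
 endfacet
 facet normal -0.576 0.624 0.528
  outer loop
   vertex 2.2 2.2 4.2
   vertex 2.8 3.6 3.2
   vertex 0.6 3.6 0.8
  endloop
 endfacet
 facet normal 0.152 0.531 0.834
  outer loop
   vertex 2.2 2.2 4.2
   vertex 2.0 1.0 5.0
   vertex 2.8 3.6 3.2
  endloop
 endfacet
 facet normal 0.723 0.381 -0.576
  outer loop
   vertex 2.4 2.6 1.6
   vertex 3.4 0.4 1.4
   vertex 1.6 2.0 0.2
  endloop
 endfacet
 facet normal 0.796 0.403 -0.451
  outer loop
   vertex 2.4 2.6 1.6
   vertex 2.8 3.6 3.2
   vertex 3.4 0.4 1.4
  endloop
 endfacet
 facet normal 0.577 0.577 -0.577
  outer loop
   vertex 2.4 2.6 1.6
   vertex 1.6 2.0 0.2
   vertex 0.6 3.6 0.8
  endloop
 endfacet
 facet normal 0.579 0.618 -0.531
  outer loop
   vertex 2.4 2.6 1.6
   vertex 0.6 3.6 0.8
   vertex 2.8 3.6 3.2
  endloop
 endfacet
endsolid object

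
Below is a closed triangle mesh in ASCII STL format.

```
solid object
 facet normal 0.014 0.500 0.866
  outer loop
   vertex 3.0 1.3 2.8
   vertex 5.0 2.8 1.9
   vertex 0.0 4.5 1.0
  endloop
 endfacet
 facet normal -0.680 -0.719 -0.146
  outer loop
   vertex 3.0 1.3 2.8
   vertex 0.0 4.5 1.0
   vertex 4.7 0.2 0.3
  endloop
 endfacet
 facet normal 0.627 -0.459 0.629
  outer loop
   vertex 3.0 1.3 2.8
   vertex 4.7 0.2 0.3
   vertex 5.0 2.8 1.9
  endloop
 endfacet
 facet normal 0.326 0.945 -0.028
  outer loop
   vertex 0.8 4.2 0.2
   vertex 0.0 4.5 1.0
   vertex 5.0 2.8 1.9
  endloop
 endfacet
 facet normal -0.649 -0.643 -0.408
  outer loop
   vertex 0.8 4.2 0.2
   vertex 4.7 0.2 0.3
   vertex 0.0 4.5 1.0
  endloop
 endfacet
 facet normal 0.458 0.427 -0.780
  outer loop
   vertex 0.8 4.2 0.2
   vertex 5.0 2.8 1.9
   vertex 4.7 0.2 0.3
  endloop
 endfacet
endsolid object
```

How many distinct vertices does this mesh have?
5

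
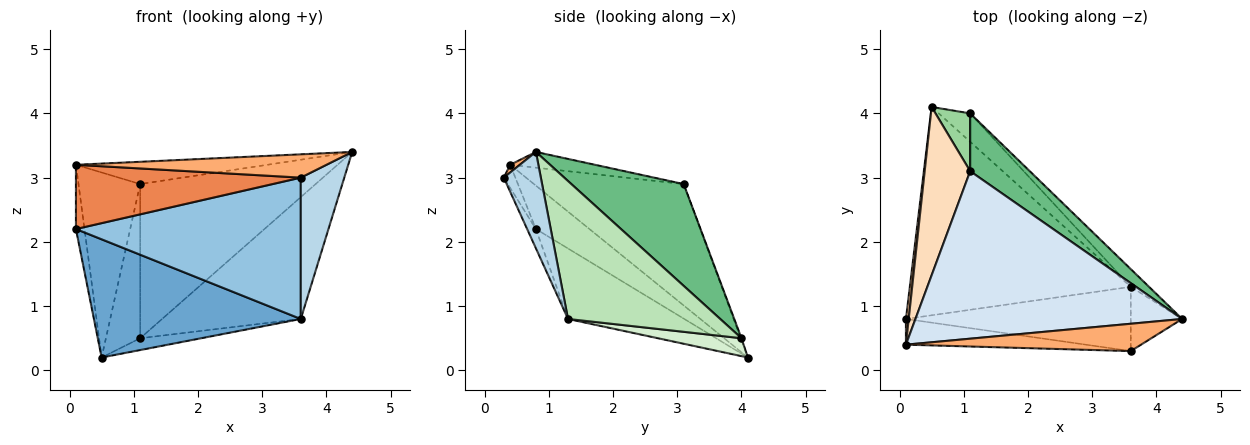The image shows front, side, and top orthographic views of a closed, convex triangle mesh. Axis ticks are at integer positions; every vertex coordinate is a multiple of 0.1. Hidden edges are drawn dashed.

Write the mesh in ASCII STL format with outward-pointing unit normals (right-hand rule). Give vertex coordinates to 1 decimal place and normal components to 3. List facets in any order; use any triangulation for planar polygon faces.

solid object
 facet normal -0.267 -0.476 -0.838
  outer loop
   vertex 3.6 1.3 0.8
   vertex 0.1 0.8 2.2
   vertex 0.5 4.1 0.2
  endloop
 endfacet
 facet normal -0.035 -0.910 -0.414
  outer loop
   vertex 3.6 1.3 0.8
   vertex 3.6 0.3 3.0
   vertex 0.1 0.8 2.2
  endloop
 endfacet
 facet normal 0.613 -0.719 -0.327
  outer loop
   vertex 3.6 1.3 0.8
   vertex 4.4 0.8 3.4
   vertex 3.6 0.3 3.0
  endloop
 endfacet
 facet normal -0.058 0.132 0.990
  outer loop
   vertex 0.1 0.4 3.2
   vertex 4.4 0.8 3.4
   vertex 1.1 3.1 2.9
  endloop
 endfacet
 facet normal -0.048 -0.927 -0.371
  outer loop
   vertex 0.1 0.4 3.2
   vertex 0.1 0.8 2.2
   vertex 3.6 0.3 3.0
  endloop
 endfacet
 facet normal 0.025 -0.649 0.761
  outer loop
   vertex 0.1 0.4 3.2
   vertex 3.6 0.3 3.0
   vertex 4.4 0.8 3.4
  endloop
 endfacet
 facet normal -0.985 0.158 0.063
  outer loop
   vertex 0.1 0.4 3.2
   vertex 0.5 4.1 0.2
   vertex 0.1 0.8 2.2
  endloop
 endfacet
 facet normal -0.874 0.360 0.327
  outer loop
   vertex 0.1 0.4 3.2
   vertex 1.1 3.1 2.9
   vertex 0.5 4.1 0.2
  endloop
 endfacet
 facet normal 0.514 0.803 0.301
  outer loop
   vertex 1.1 4.0 0.5
   vertex 1.1 3.1 2.9
   vertex 4.4 0.8 3.4
  endloop
 endfacet
 facet normal -0.020 0.936 0.351
  outer loop
   vertex 1.1 4.0 0.5
   vertex 0.5 4.1 0.2
   vertex 1.1 3.1 2.9
  endloop
 endfacet
 facet normal 0.736 0.670 -0.097
  outer loop
   vertex 1.1 4.0 0.5
   vertex 4.4 0.8 3.4
   vertex 3.6 1.3 0.8
  endloop
 endfacet
 facet normal 0.465 0.340 -0.817
  outer loop
   vertex 1.1 4.0 0.5
   vertex 3.6 1.3 0.8
   vertex 0.5 4.1 0.2
  endloop
 endfacet
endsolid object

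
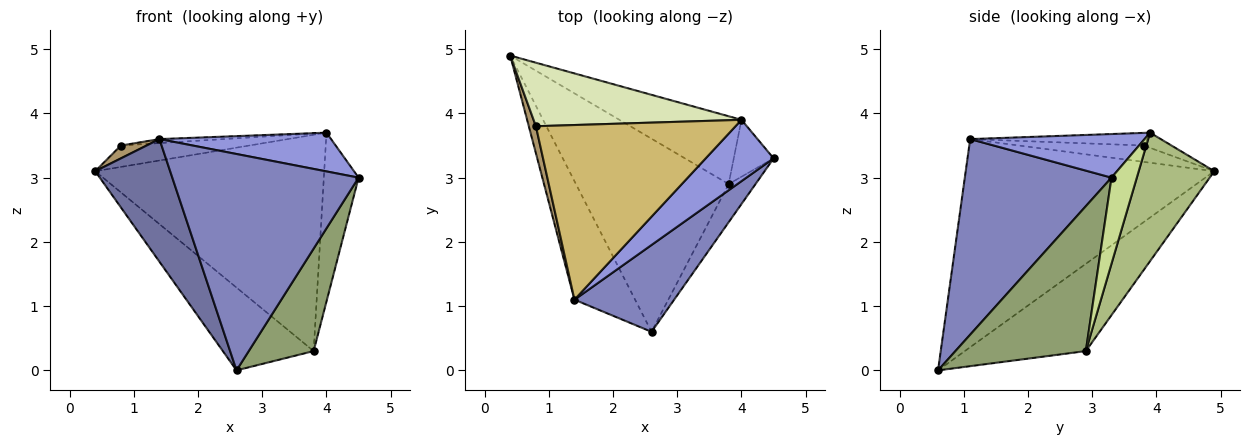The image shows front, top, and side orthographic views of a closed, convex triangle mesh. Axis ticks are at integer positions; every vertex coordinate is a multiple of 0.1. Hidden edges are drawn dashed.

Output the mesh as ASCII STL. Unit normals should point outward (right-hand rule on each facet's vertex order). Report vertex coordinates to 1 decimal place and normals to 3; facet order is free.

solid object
 facet normal -0.922 -0.278 -0.269
  outer loop
   vertex 1.4 1.1 3.6
   vertex 0.4 4.9 3.1
   vertex 2.6 0.6 0.0
  endloop
 endfacet
 facet normal 0.590 -0.749 0.301
  outer loop
   vertex 1.4 1.1 3.6
   vertex 2.6 0.6 0.0
   vertex 4.5 3.3 3.0
  endloop
 endfacet
 facet normal 0.477 -0.469 0.743
  outer loop
   vertex 1.4 1.1 3.6
   vertex 4.5 3.3 3.0
   vertex 4.0 3.9 3.7
  endloop
 endfacet
 facet normal -0.465 0.349 -0.814
  outer loop
   vertex 3.8 2.9 0.3
   vertex 2.6 0.6 0.0
   vertex 0.4 4.9 3.1
  endloop
 endfacet
 facet normal 0.883 -0.439 -0.164
  outer loop
   vertex 3.8 2.9 0.3
   vertex 4.5 3.3 3.0
   vertex 2.6 0.6 0.0
  endloop
 endfacet
 facet normal 0.300 0.910 -0.285
  outer loop
   vertex 3.8 2.9 0.3
   vertex 0.4 4.9 3.1
   vertex 4.0 3.9 3.7
  endloop
 endfacet
 facet normal 0.568 0.780 -0.263
  outer loop
   vertex 3.8 2.9 0.3
   vertex 4.0 3.9 3.7
   vertex 4.5 3.3 3.0
  endloop
 endfacet
 facet normal -0.069 0.319 0.945
  outer loop
   vertex 0.8 3.8 3.5
   vertex 4.0 3.9 3.7
   vertex 0.4 4.9 3.1
  endloop
 endfacet
 facet normal -0.902 -0.186 0.390
  outer loop
   vertex 0.8 3.8 3.5
   vertex 0.4 4.9 3.1
   vertex 1.4 1.1 3.6
  endloop
 endfacet
 facet normal -0.063 0.023 0.998
  outer loop
   vertex 0.8 3.8 3.5
   vertex 1.4 1.1 3.6
   vertex 4.0 3.9 3.7
  endloop
 endfacet
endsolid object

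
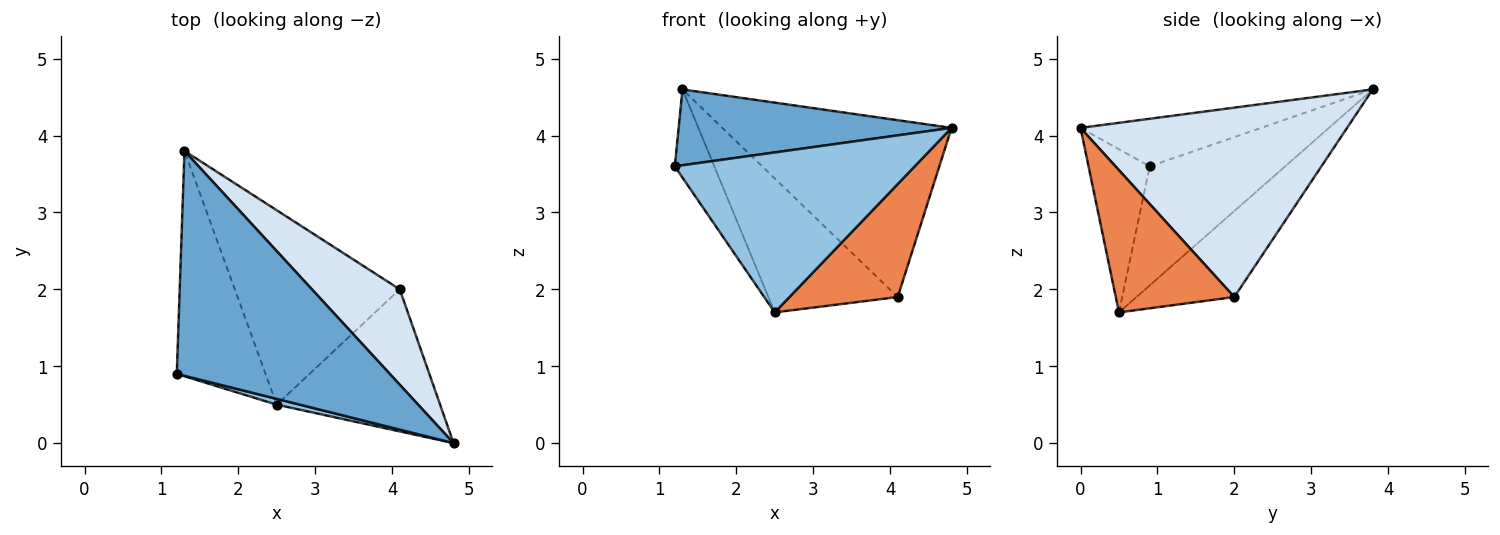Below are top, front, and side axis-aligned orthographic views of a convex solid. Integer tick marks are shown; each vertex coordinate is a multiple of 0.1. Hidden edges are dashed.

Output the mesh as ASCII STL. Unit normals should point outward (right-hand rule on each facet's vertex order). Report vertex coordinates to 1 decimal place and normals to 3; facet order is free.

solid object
 facet normal -0.207 -0.313 0.927
  outer loop
   vertex 1.3 3.8 4.6
   vertex 1.2 0.9 3.6
   vertex 4.8 0.0 4.1
  endloop
 endfacet
 facet normal -0.247 -0.968 0.035
  outer loop
   vertex 2.5 0.5 1.7
   vertex 4.8 0.0 4.1
   vertex 1.2 0.9 3.6
  endloop
 endfacet
 facet normal -0.781 0.228 -0.582
  outer loop
   vertex 2.5 0.5 1.7
   vertex 1.2 0.9 3.6
   vertex 1.3 3.8 4.6
  endloop
 endfacet
 facet normal 0.715 0.615 0.332
  outer loop
   vertex 4.1 2.0 1.9
   vertex 1.3 3.8 4.6
   vertex 4.8 0.0 4.1
  endloop
 endfacet
 facet normal 0.563 -0.514 -0.647
  outer loop
   vertex 4.1 2.0 1.9
   vertex 4.8 0.0 4.1
   vertex 2.5 0.5 1.7
  endloop
 endfacet
 facet normal -0.394 0.522 -0.757
  outer loop
   vertex 4.1 2.0 1.9
   vertex 2.5 0.5 1.7
   vertex 1.3 3.8 4.6
  endloop
 endfacet
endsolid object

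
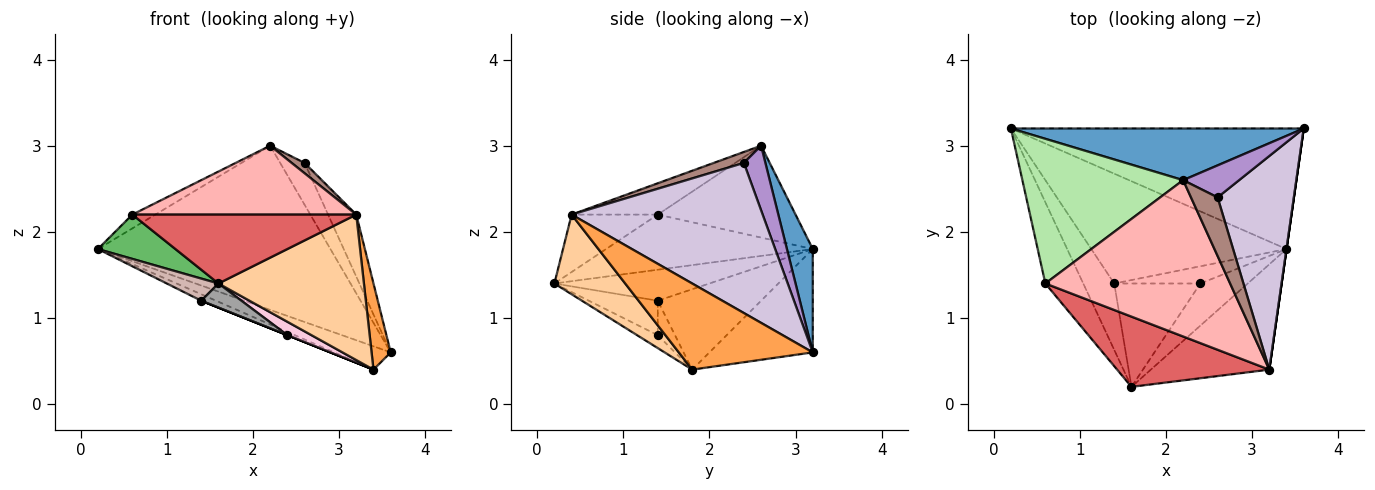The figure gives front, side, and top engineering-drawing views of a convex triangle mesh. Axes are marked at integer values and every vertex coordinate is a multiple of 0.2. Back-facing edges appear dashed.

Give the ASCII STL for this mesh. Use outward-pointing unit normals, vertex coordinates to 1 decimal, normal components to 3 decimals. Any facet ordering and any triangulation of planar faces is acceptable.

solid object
 facet normal 0.105 0.949 0.299
  outer loop
   vertex 2.2 2.6 3.0
   vertex 3.6 3.2 0.6
   vertex 0.2 3.2 1.8
  endloop
 endfacet
 facet normal -0.327 0.179 -0.928
  outer loop
   vertex 3.4 1.8 0.4
   vertex 0.2 3.2 1.8
   vertex 3.6 3.2 0.6
  endloop
 endfacet
 facet normal 0.990 -0.141 0.000
  outer loop
   vertex 3.4 1.8 0.4
   vertex 3.6 3.2 0.6
   vertex 3.2 0.4 2.2
  endloop
 endfacet
 facet normal 0.367 -0.754 -0.545
  outer loop
   vertex 3.4 1.8 0.4
   vertex 3.2 0.4 2.2
   vertex 1.6 0.2 1.4
  endloop
 endfacet
 facet normal -0.787 -0.295 -0.541
  outer loop
   vertex 0.6 1.4 2.2
   vertex 0.2 3.2 1.8
   vertex 1.6 0.2 1.4
  endloop
 endfacet
 facet normal -0.494 0.082 0.865
  outer loop
   vertex 0.6 1.4 2.2
   vertex 2.2 2.6 3.0
   vertex 0.2 3.2 1.8
  endloop
 endfacet
 facet normal -0.260 -0.676 0.689
  outer loop
   vertex 0.6 1.4 2.2
   vertex 1.6 0.2 1.4
   vertex 3.2 0.4 2.2
  endloop
 endfacet
 facet normal -0.153 -0.398 0.904
  outer loop
   vertex 0.6 1.4 2.2
   vertex 3.2 0.4 2.2
   vertex 2.2 2.6 3.0
  endloop
 endfacet
 facet normal 0.574 0.650 0.497
  outer loop
   vertex 2.6 2.4 2.8
   vertex 3.6 3.2 0.6
   vertex 2.2 2.6 3.0
  endloop
 endfacet
 facet normal 0.884 0.130 0.449
  outer loop
   vertex 2.6 2.4 2.8
   vertex 3.2 0.4 2.2
   vertex 3.6 3.2 0.6
  endloop
 endfacet
 facet normal 0.376 -0.161 0.913
  outer loop
   vertex 2.6 2.4 2.8
   vertex 2.2 2.6 3.0
   vertex 3.2 0.4 2.2
  endloop
 endfacet
 facet normal -0.688 -0.229 -0.688
  outer loop
   vertex 1.4 1.4 1.2
   vertex 1.6 0.2 1.4
   vertex 0.2 3.2 1.8
  endloop
 endfacet
 facet normal -0.380 0.054 -0.923
  outer loop
   vertex 1.4 1.4 1.2
   vertex 0.2 3.2 1.8
   vertex 3.4 1.8 0.4
  endloop
 endfacet
 facet normal -0.252 -0.293 -0.922
  outer loop
   vertex 2.4 1.4 0.8
   vertex 3.4 1.8 0.4
   vertex 1.6 0.2 1.4
  endloop
 endfacet
 facet normal -0.363 -0.212 -0.907
  outer loop
   vertex 2.4 1.4 0.8
   vertex 1.6 0.2 1.4
   vertex 1.4 1.4 1.2
  endloop
 endfacet
 facet normal -0.371 0.000 -0.928
  outer loop
   vertex 2.4 1.4 0.8
   vertex 1.4 1.4 1.2
   vertex 3.4 1.8 0.4
  endloop
 endfacet
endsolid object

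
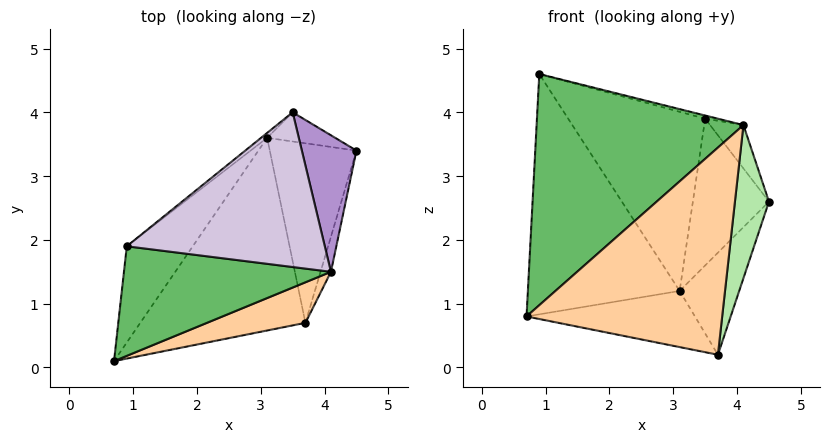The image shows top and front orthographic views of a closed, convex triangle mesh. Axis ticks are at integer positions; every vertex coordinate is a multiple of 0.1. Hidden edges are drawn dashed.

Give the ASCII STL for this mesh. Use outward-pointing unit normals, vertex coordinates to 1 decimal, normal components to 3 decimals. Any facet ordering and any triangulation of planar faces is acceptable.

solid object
 facet normal -0.241 0.272 -0.932
  outer loop
   vertex 3.1 3.6 1.2
   vertex 3.7 0.7 0.2
   vertex 0.7 0.1 0.8
  endloop
 endfacet
 facet normal 0.685 0.360 -0.633
  outer loop
   vertex 3.1 3.6 1.2
   vertex 4.5 3.4 2.6
   vertex 3.7 0.7 0.2
  endloop
 endfacet
 facet normal -0.791 0.568 -0.228
  outer loop
   vertex 3.1 3.6 1.2
   vertex 0.7 0.1 0.8
   vertex 0.9 1.9 4.6
  endloop
 endfacet
 facet normal 0.228 -0.955 0.187
  outer loop
   vertex 4.1 1.5 3.8
   vertex 0.7 0.1 0.8
   vertex 3.7 0.7 0.2
  endloop
 endfacet
 facet normal -0.006 -0.904 0.428
  outer loop
   vertex 4.1 1.5 3.8
   vertex 0.9 1.9 4.6
   vertex 0.7 0.1 0.8
  endloop
 endfacet
 facet normal 0.970 -0.239 -0.055
  outer loop
   vertex 4.1 1.5 3.8
   vertex 3.7 0.7 0.2
   vertex 4.5 3.4 2.6
  endloop
 endfacet
 facet normal 0.318 0.930 -0.185
  outer loop
   vertex 3.5 4.0 3.9
   vertex 4.5 3.4 2.6
   vertex 3.1 3.6 1.2
  endloop
 endfacet
 facet normal -0.632 0.775 -0.021
  outer loop
   vertex 3.5 4.0 3.9
   vertex 3.1 3.6 1.2
   vertex 0.9 1.9 4.6
  endloop
 endfacet
 facet normal 0.818 0.174 0.549
  outer loop
   vertex 3.5 4.0 3.9
   vertex 4.1 1.5 3.8
   vertex 4.5 3.4 2.6
  endloop
 endfacet
 facet normal 0.245 0.020 0.969
  outer loop
   vertex 3.5 4.0 3.9
   vertex 0.9 1.9 4.6
   vertex 4.1 1.5 3.8
  endloop
 endfacet
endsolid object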